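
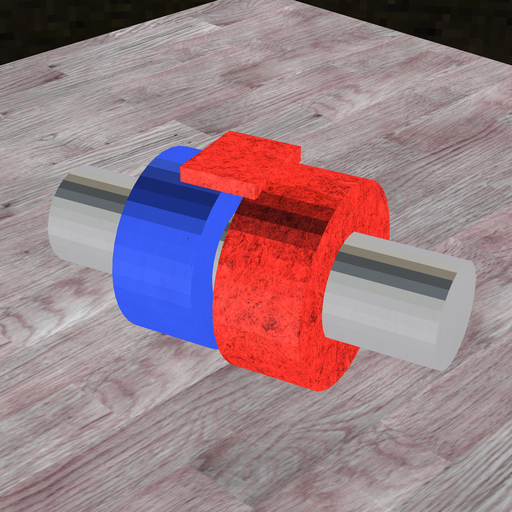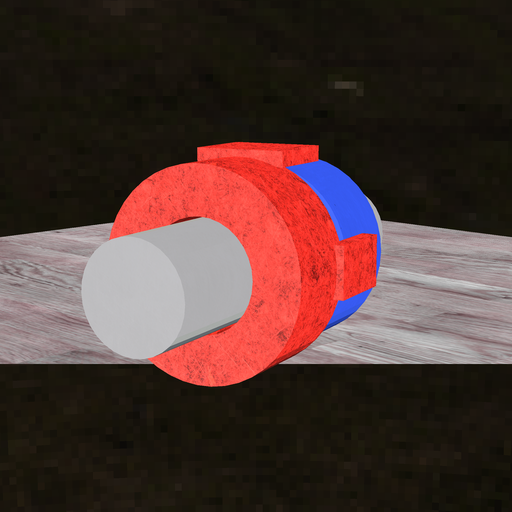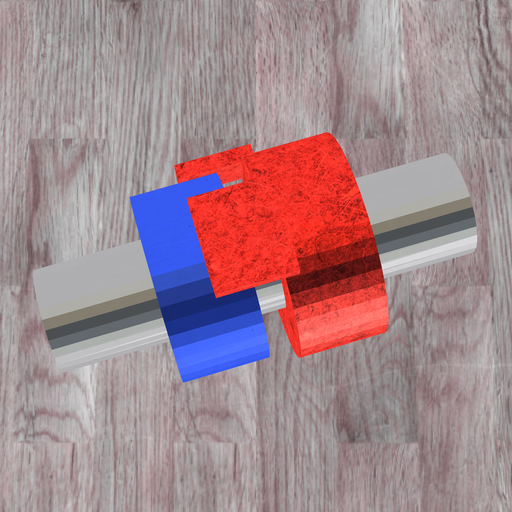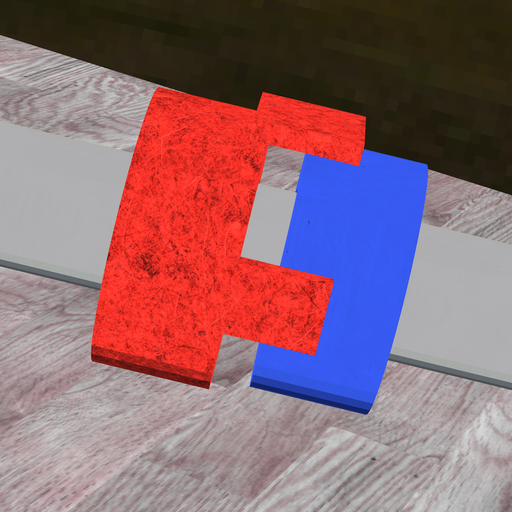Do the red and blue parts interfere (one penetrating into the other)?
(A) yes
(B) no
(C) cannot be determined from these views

(B) no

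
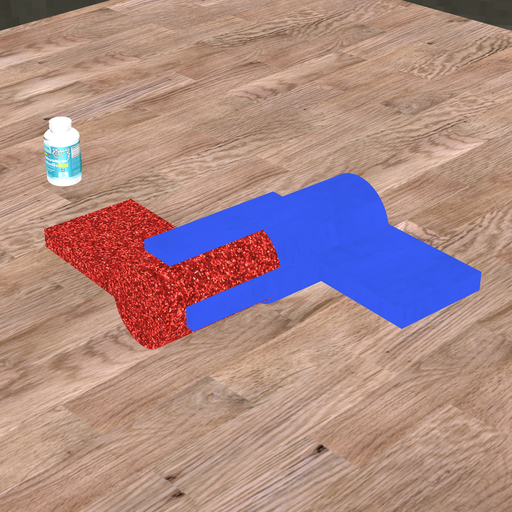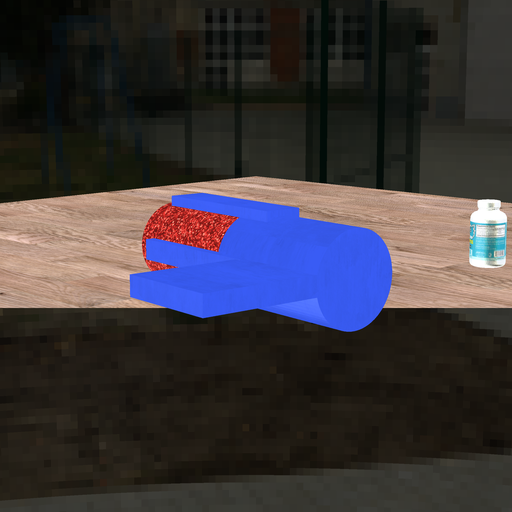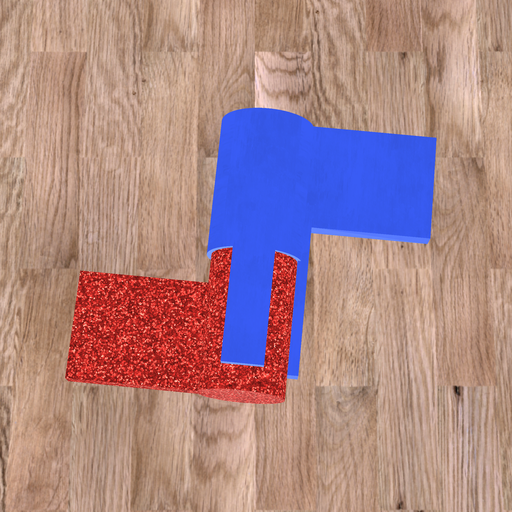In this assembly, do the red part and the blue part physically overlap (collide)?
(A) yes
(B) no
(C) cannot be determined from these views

(C) cannot be determined from these views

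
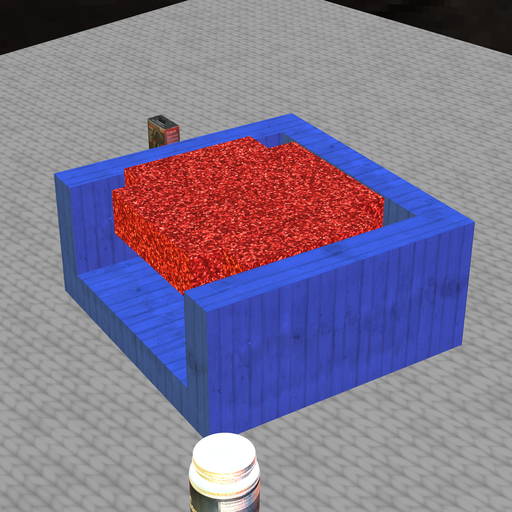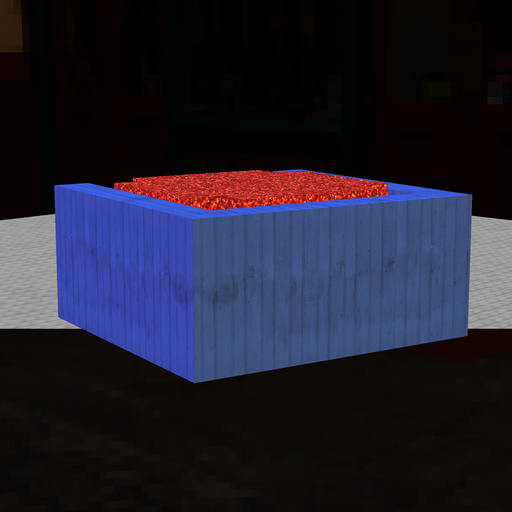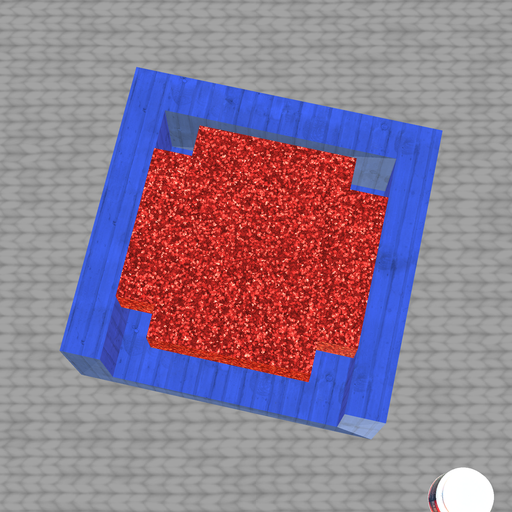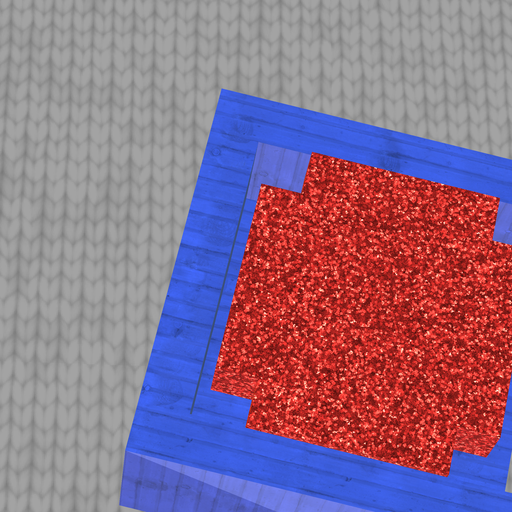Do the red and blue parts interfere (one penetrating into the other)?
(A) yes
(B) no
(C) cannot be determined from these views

(B) no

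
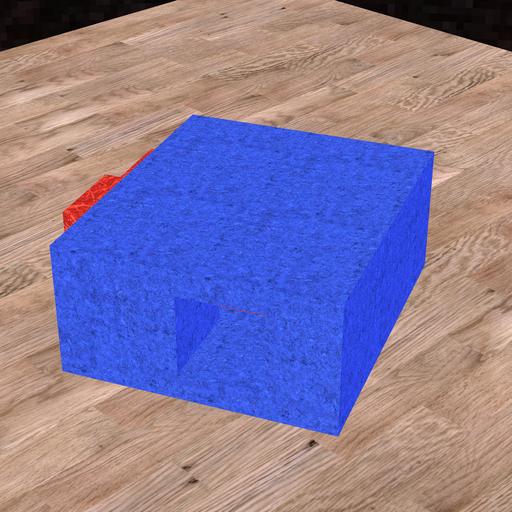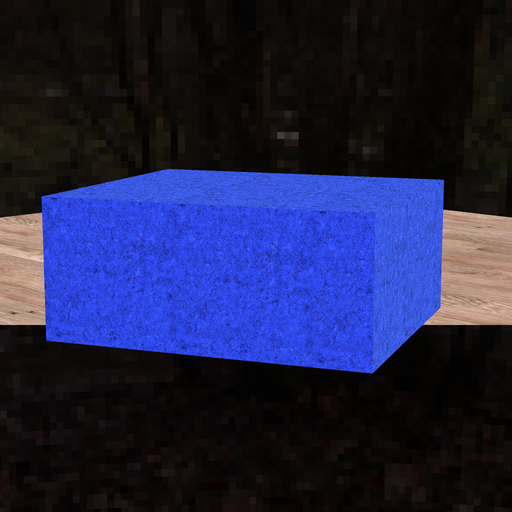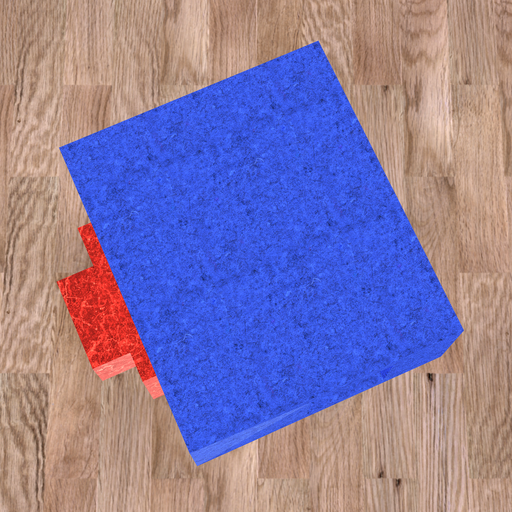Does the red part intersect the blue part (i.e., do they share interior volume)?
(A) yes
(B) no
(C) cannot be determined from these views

(C) cannot be determined from these views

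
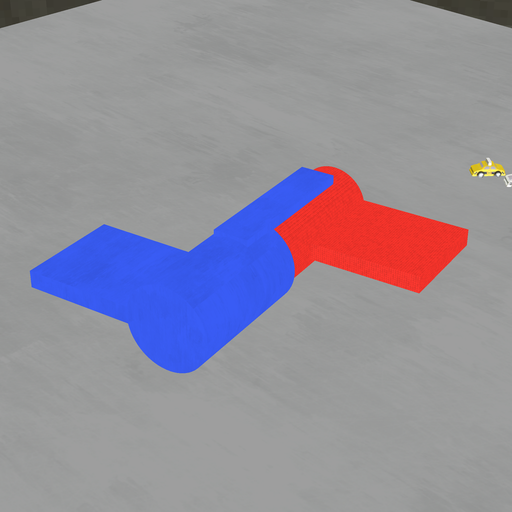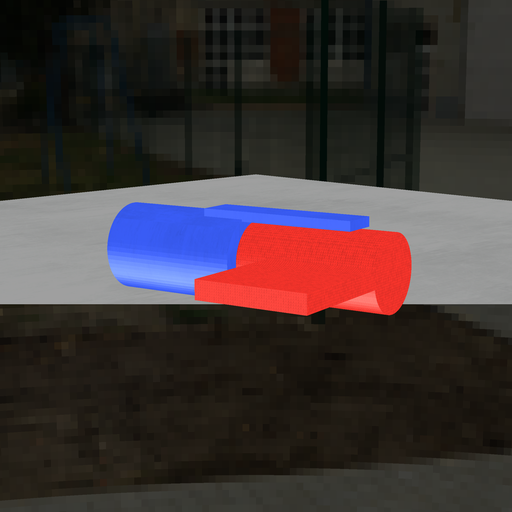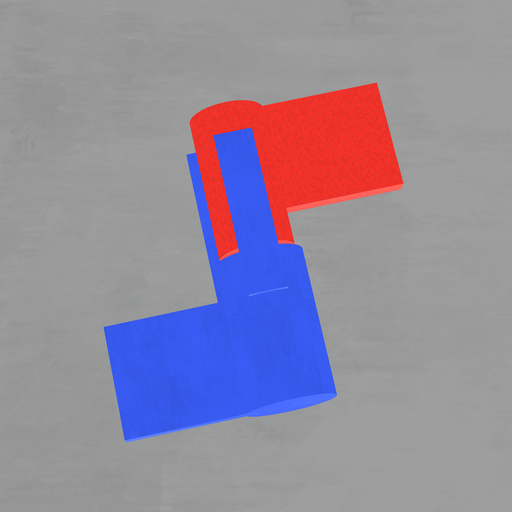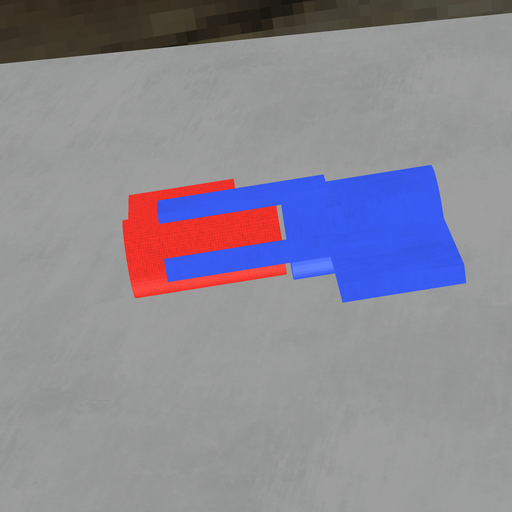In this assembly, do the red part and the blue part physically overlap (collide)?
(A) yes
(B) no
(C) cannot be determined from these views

(B) no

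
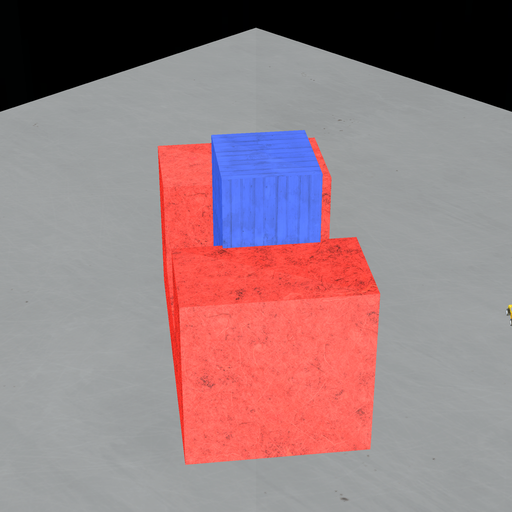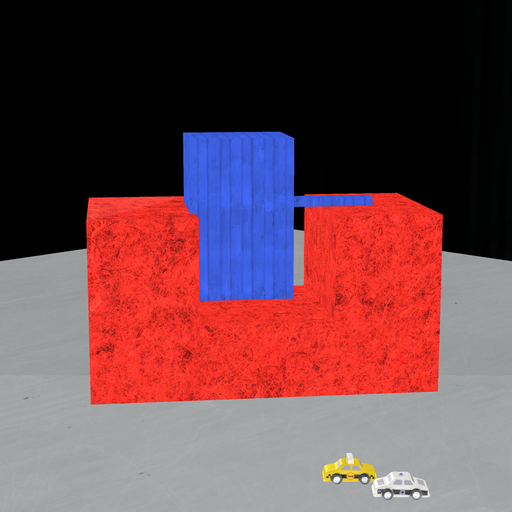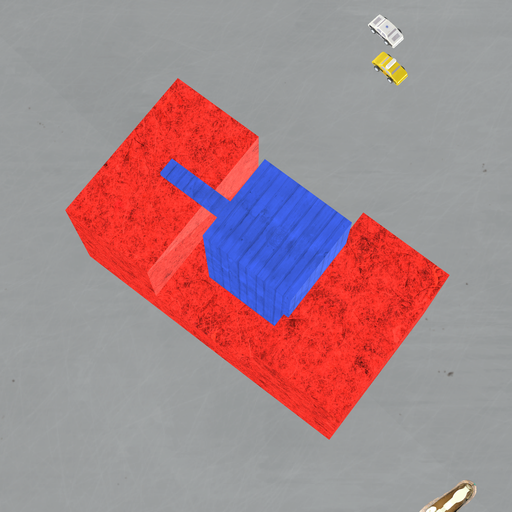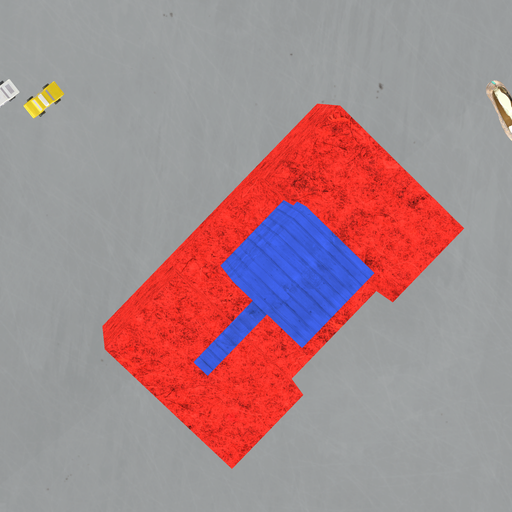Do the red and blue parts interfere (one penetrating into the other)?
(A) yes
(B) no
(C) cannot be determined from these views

(A) yes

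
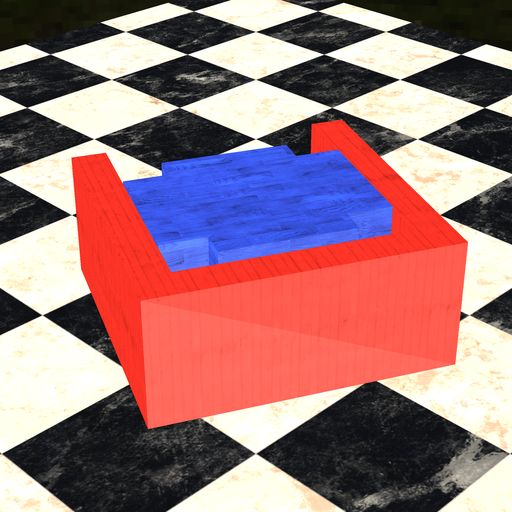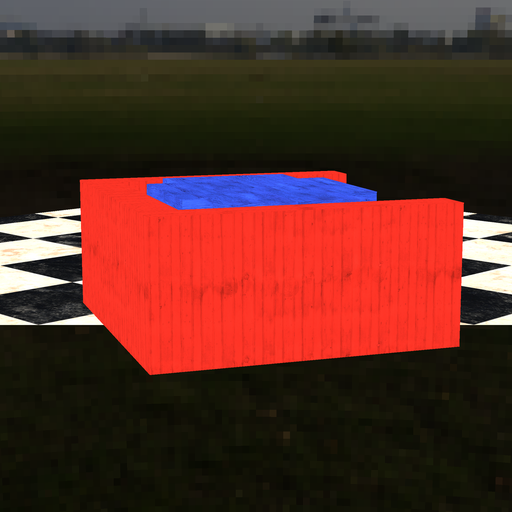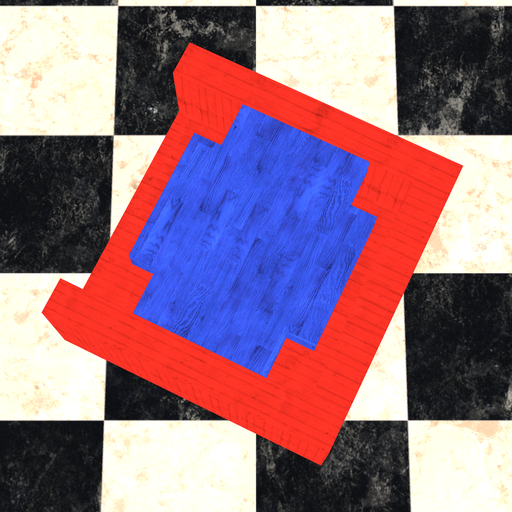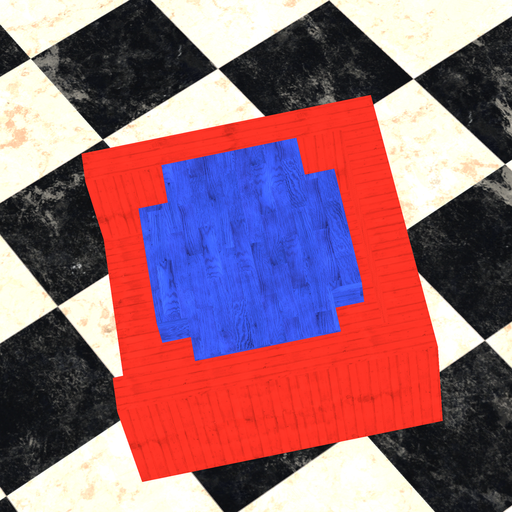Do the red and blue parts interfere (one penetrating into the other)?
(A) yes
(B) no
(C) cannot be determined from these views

(B) no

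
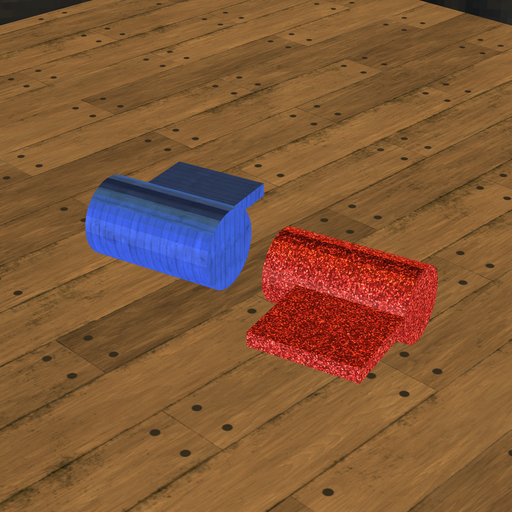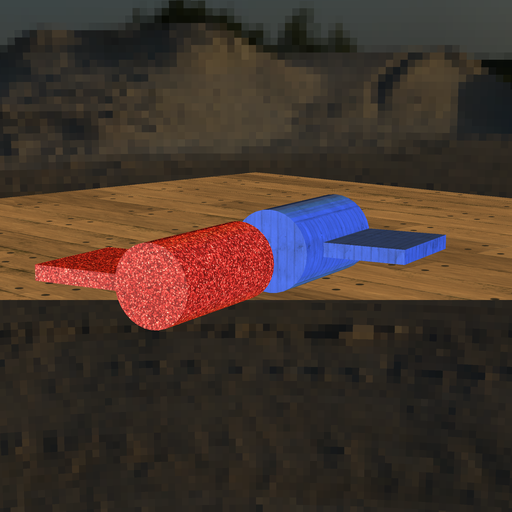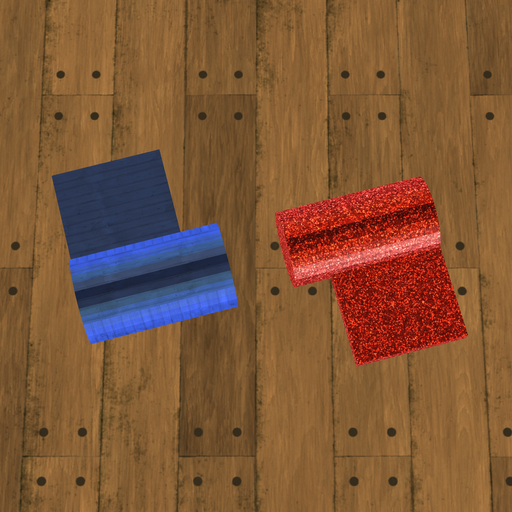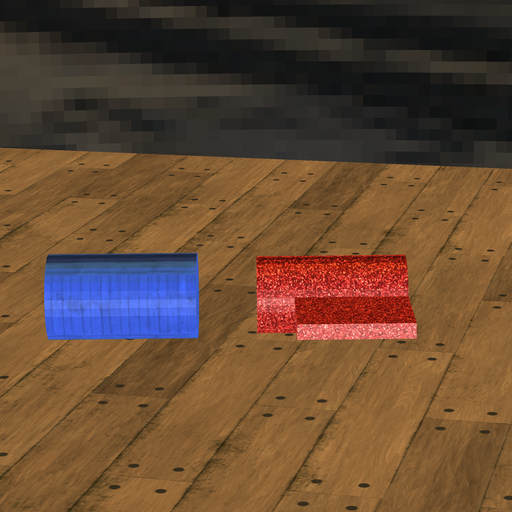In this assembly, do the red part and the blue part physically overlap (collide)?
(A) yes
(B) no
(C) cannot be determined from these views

(B) no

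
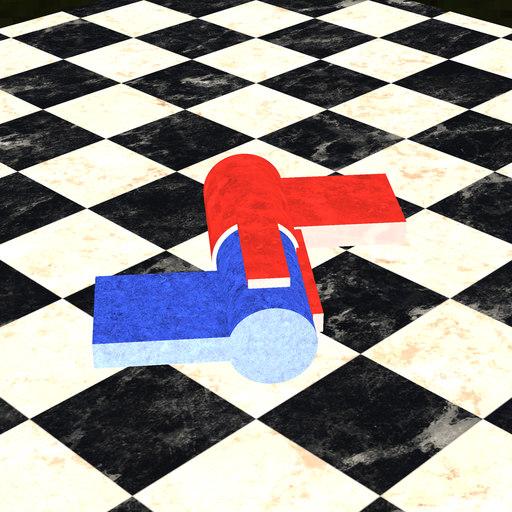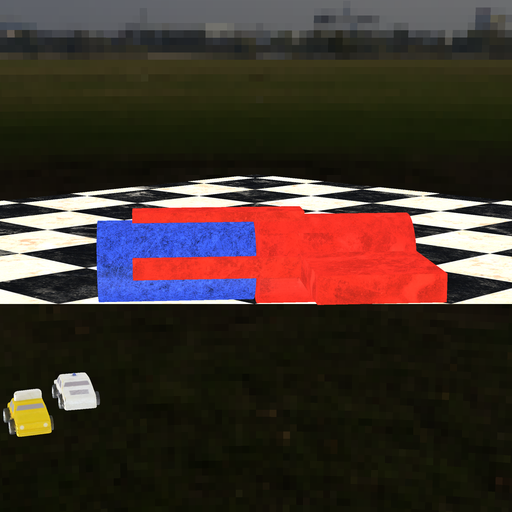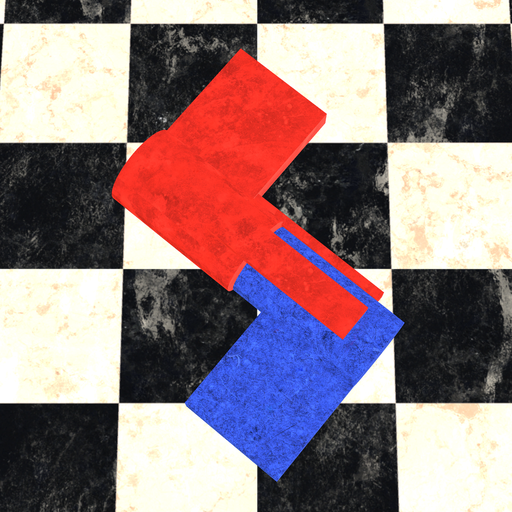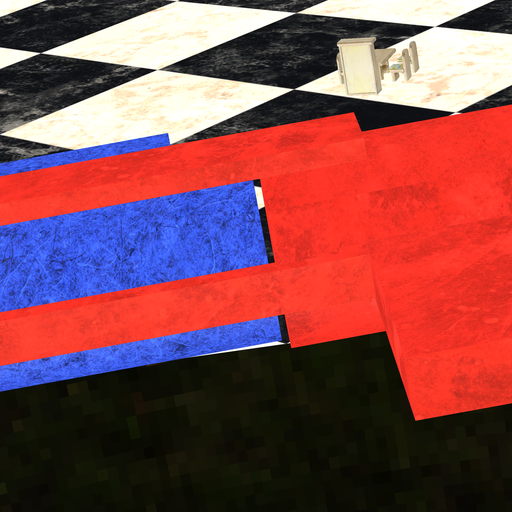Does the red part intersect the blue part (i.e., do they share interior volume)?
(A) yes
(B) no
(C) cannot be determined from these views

(B) no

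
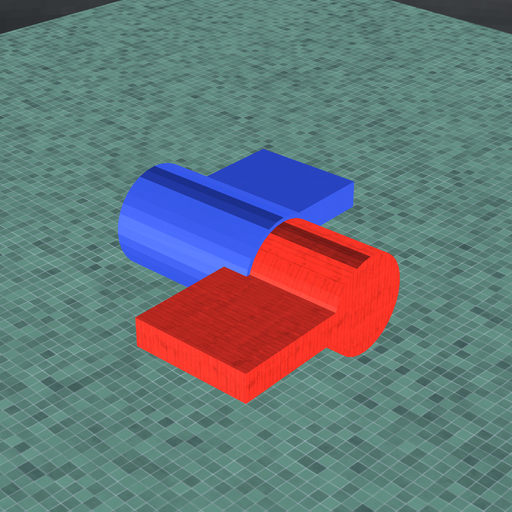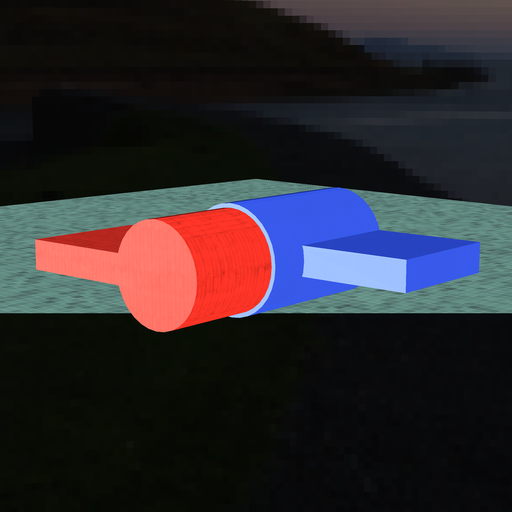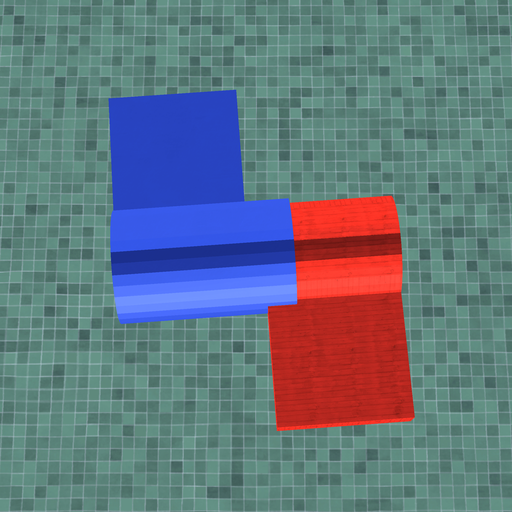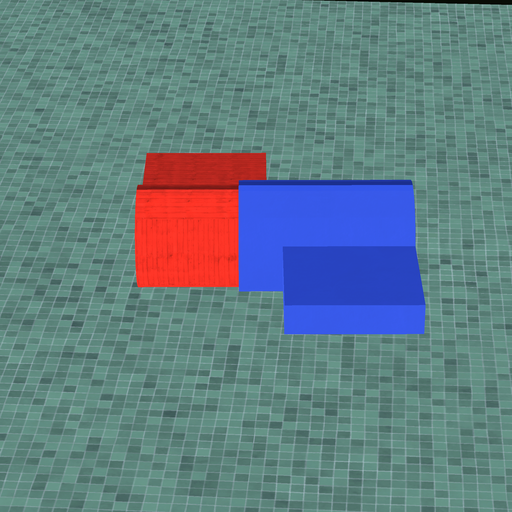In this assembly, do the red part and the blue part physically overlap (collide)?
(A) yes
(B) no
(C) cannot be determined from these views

(A) yes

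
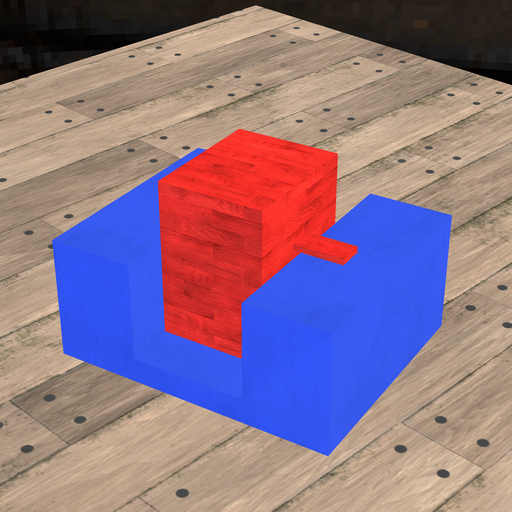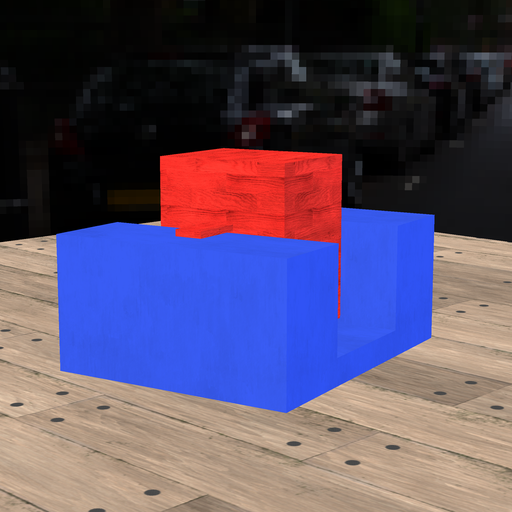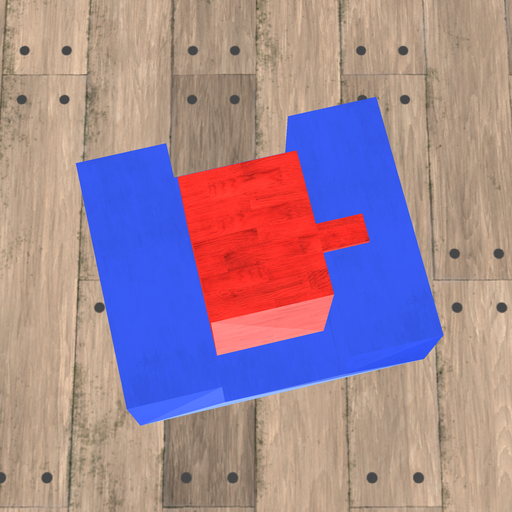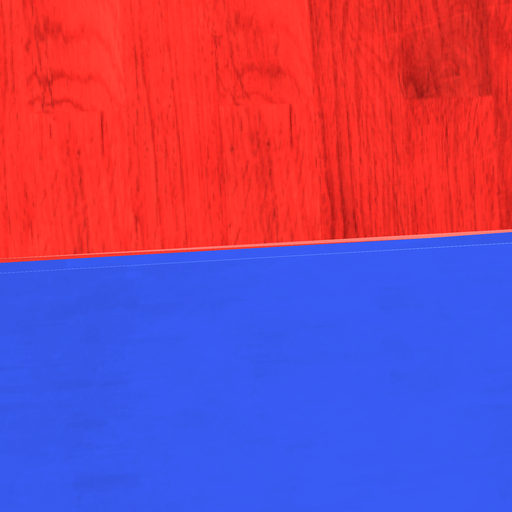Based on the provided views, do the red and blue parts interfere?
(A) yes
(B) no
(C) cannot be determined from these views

(B) no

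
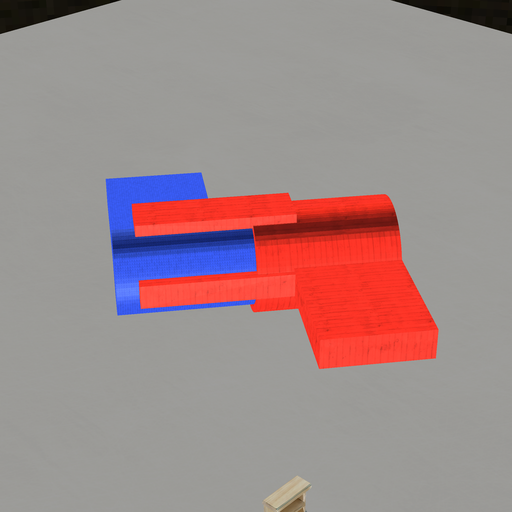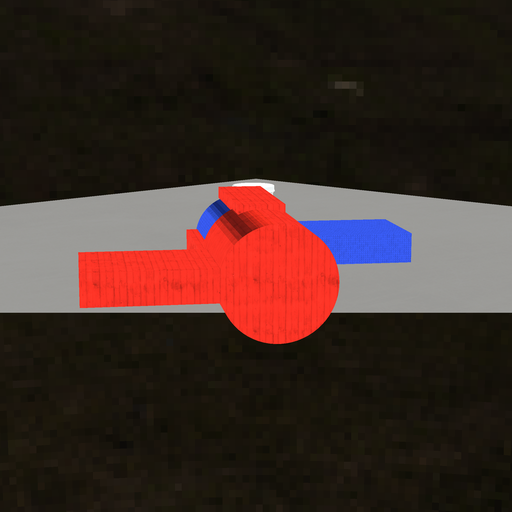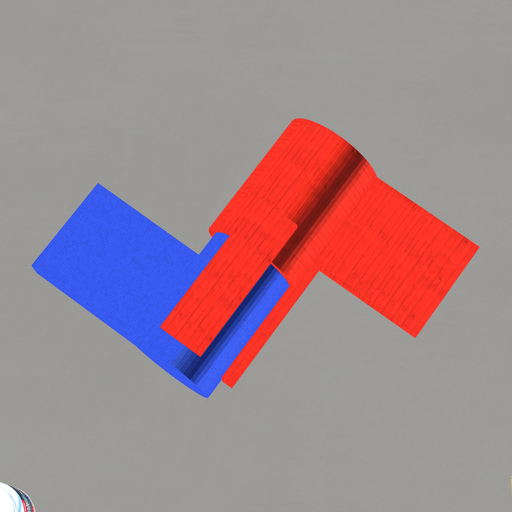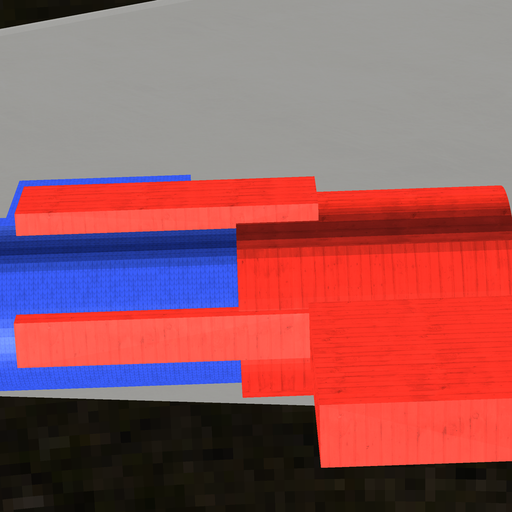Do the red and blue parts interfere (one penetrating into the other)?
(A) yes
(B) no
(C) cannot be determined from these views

(A) yes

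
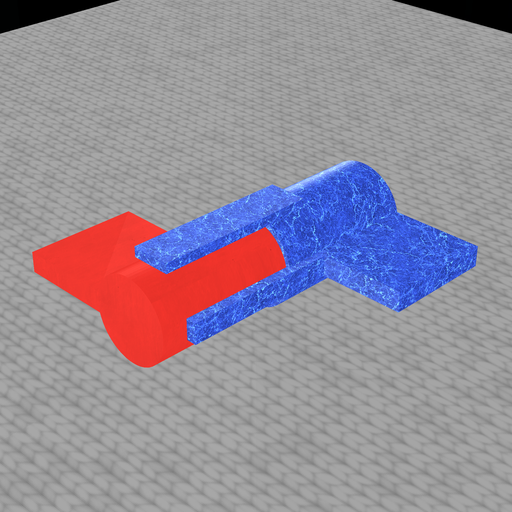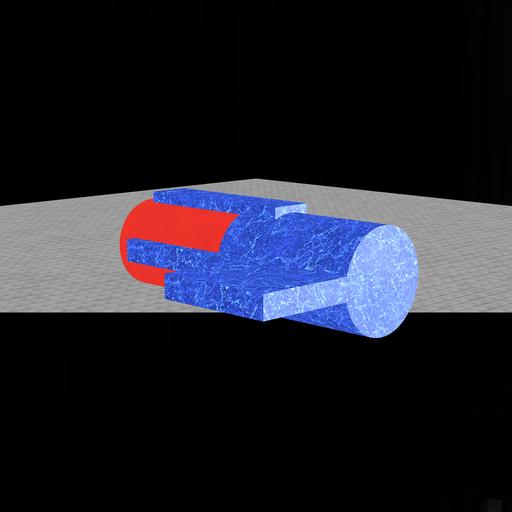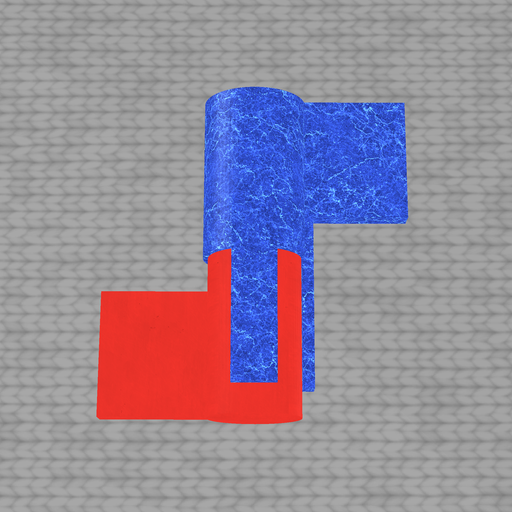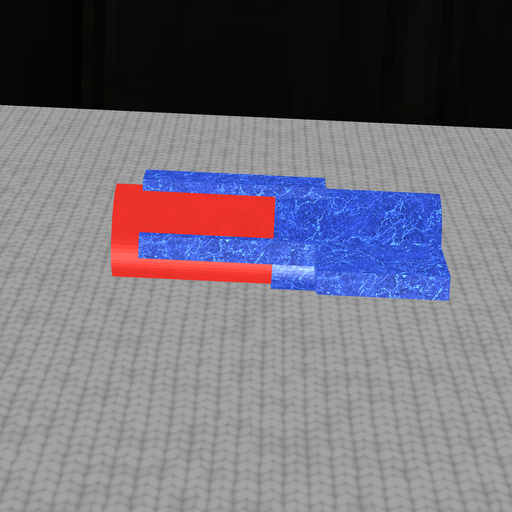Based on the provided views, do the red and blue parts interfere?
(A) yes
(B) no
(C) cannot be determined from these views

(A) yes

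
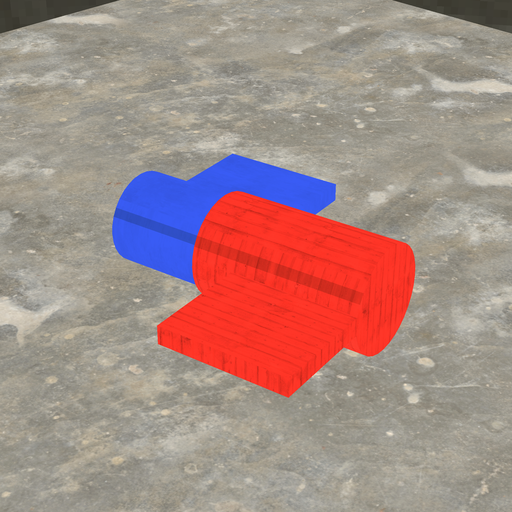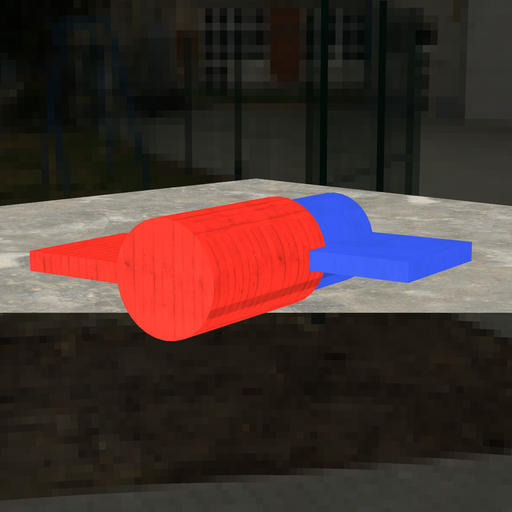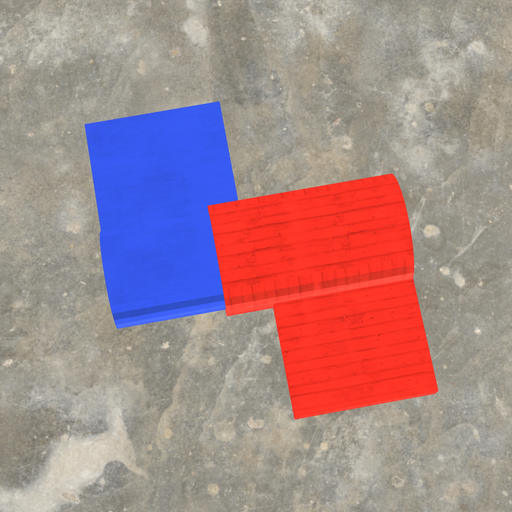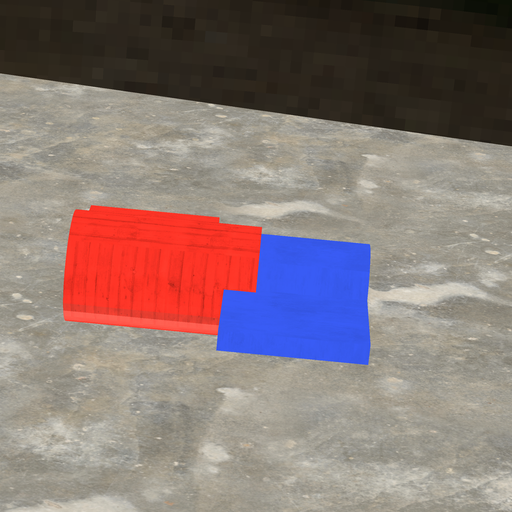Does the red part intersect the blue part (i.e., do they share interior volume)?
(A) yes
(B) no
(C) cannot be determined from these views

(A) yes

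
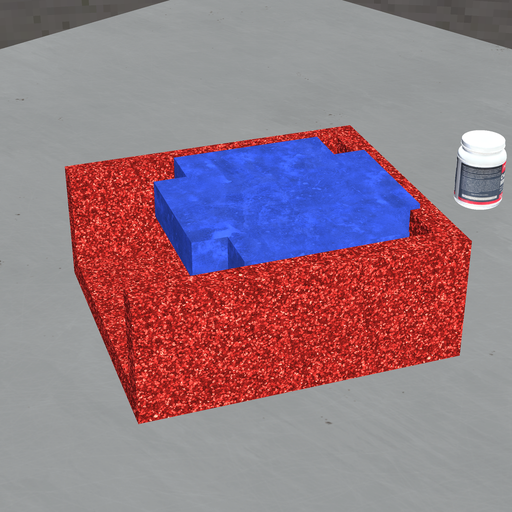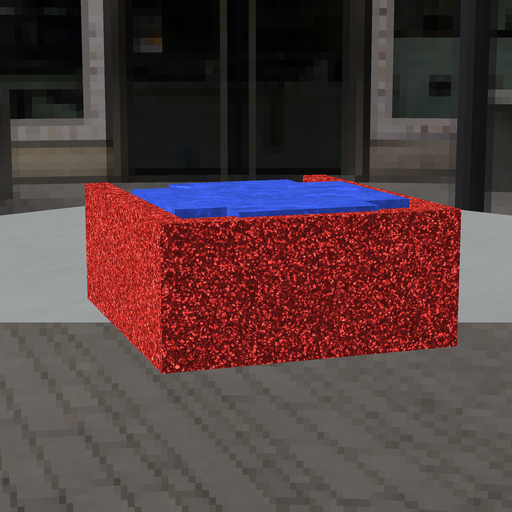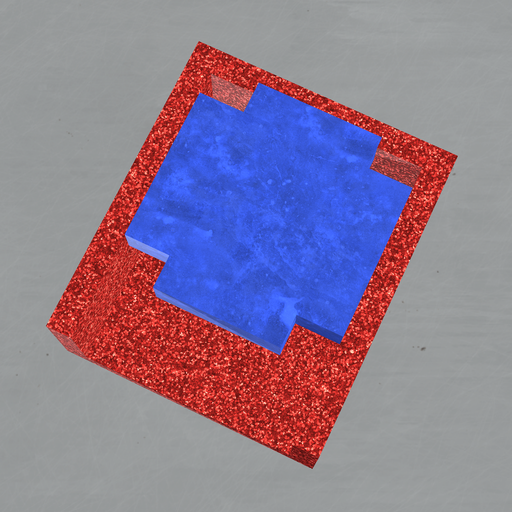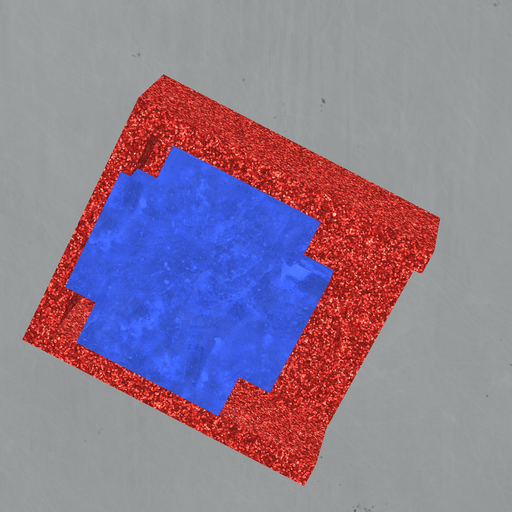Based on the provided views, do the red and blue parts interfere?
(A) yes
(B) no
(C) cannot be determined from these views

(A) yes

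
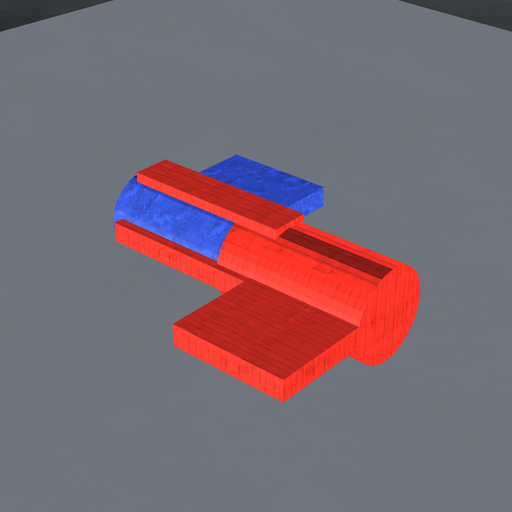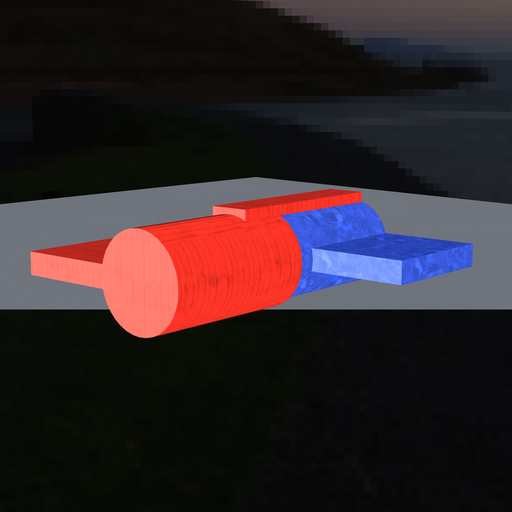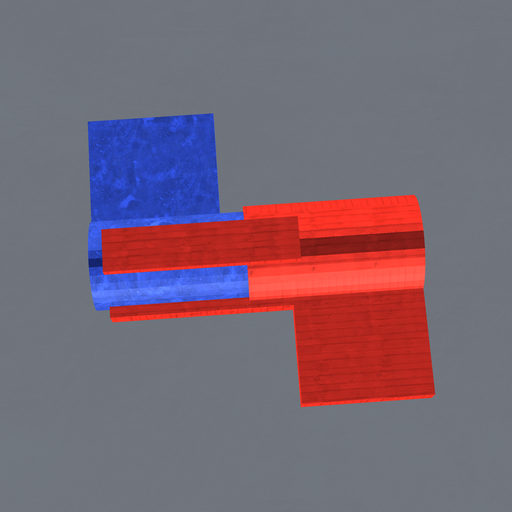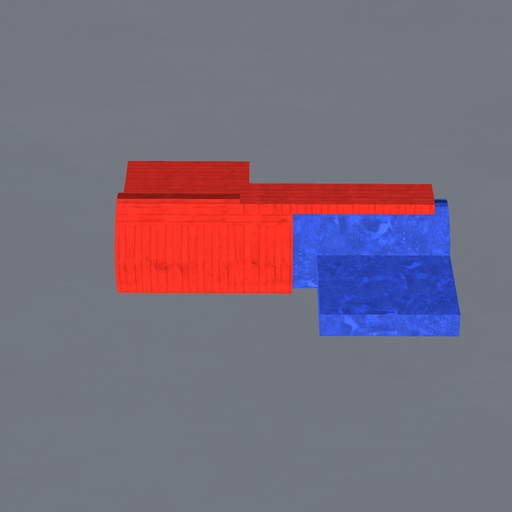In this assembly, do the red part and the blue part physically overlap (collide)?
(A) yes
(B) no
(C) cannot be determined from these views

(A) yes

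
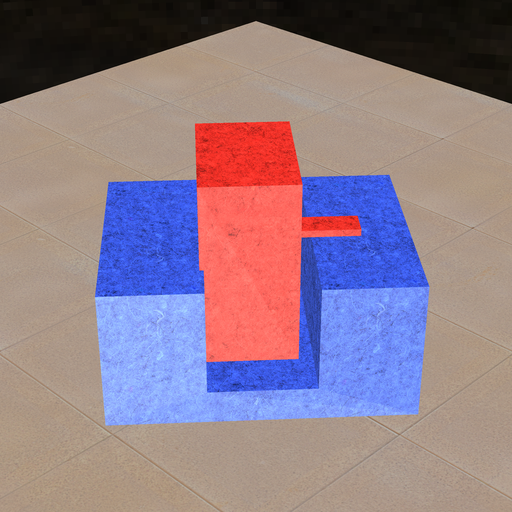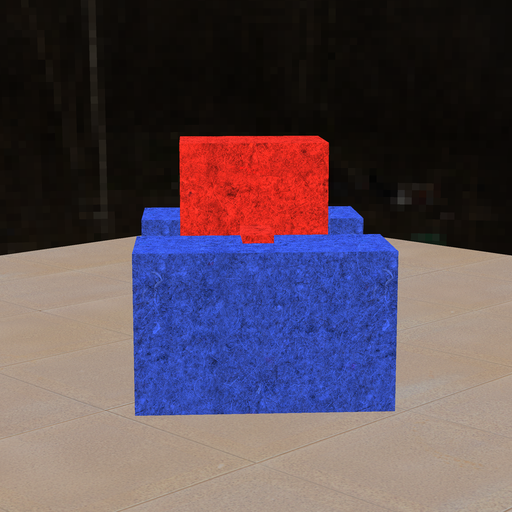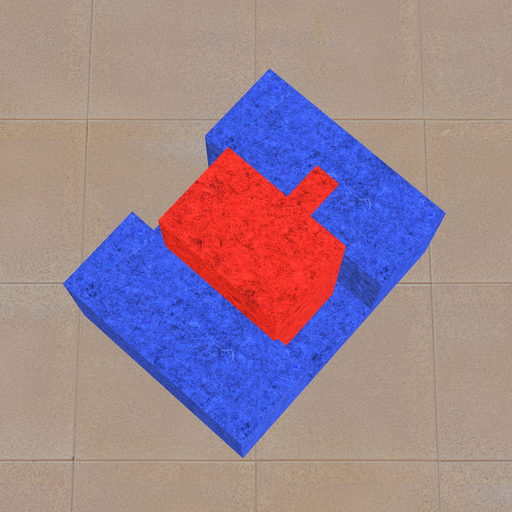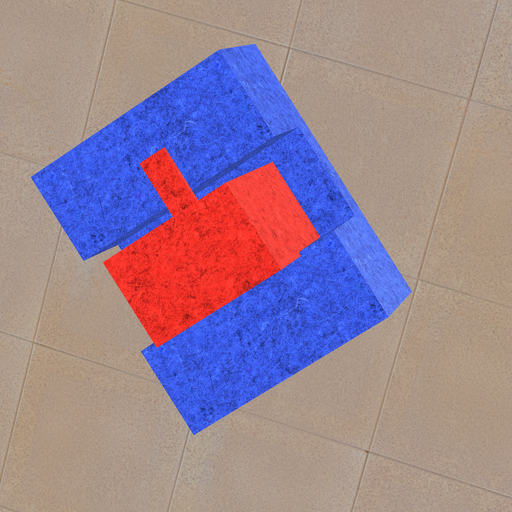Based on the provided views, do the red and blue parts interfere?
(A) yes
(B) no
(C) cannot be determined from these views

(A) yes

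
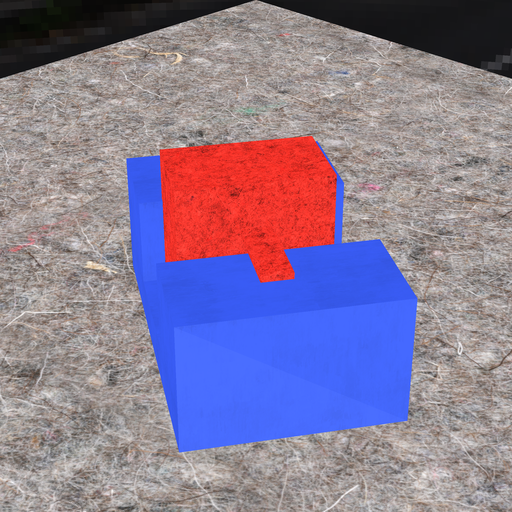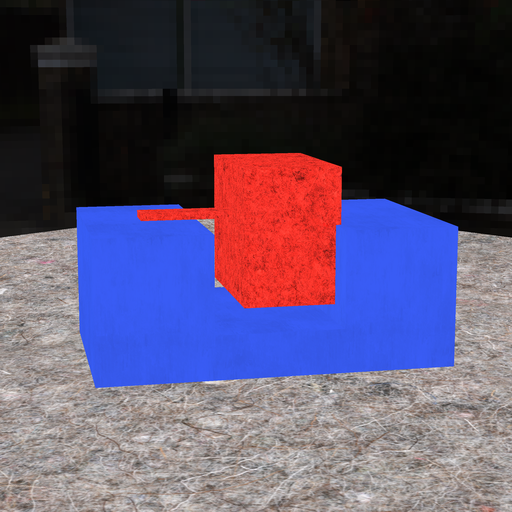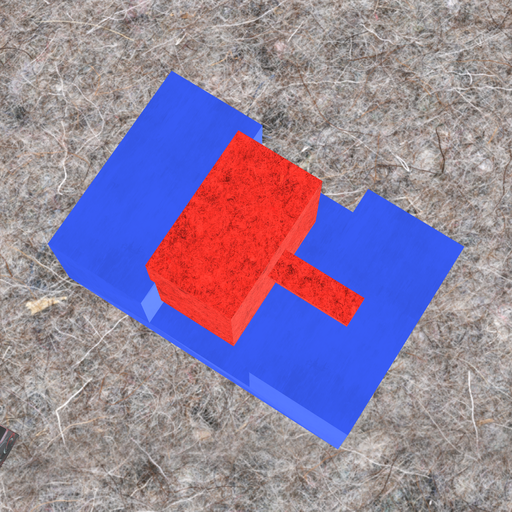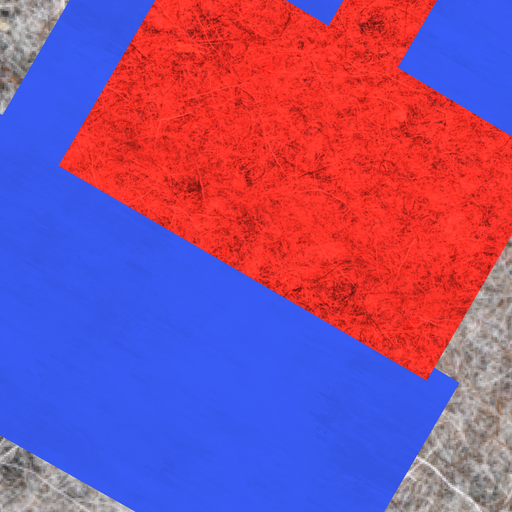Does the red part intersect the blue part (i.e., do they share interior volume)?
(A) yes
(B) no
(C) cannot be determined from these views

(A) yes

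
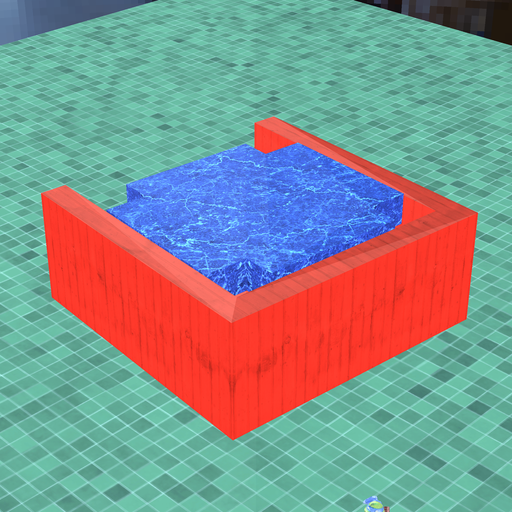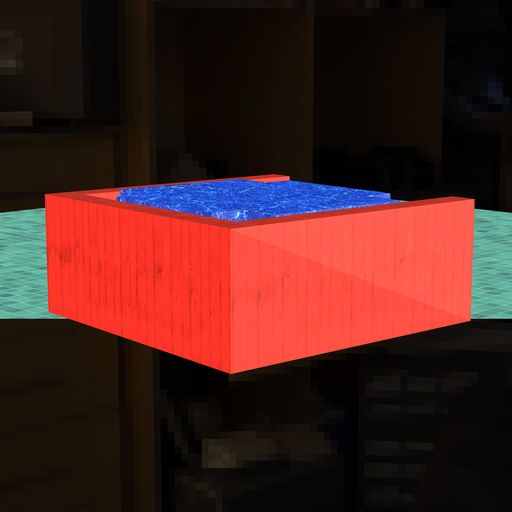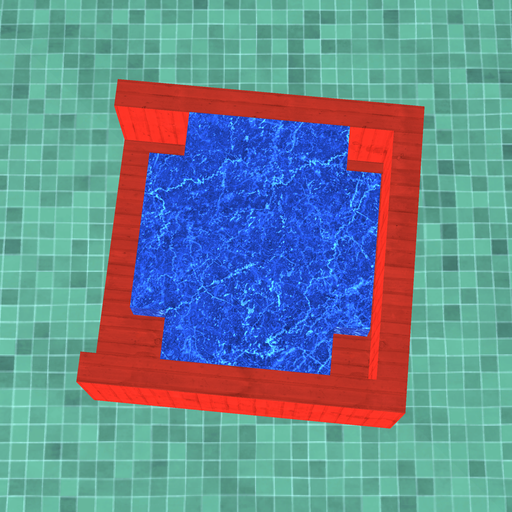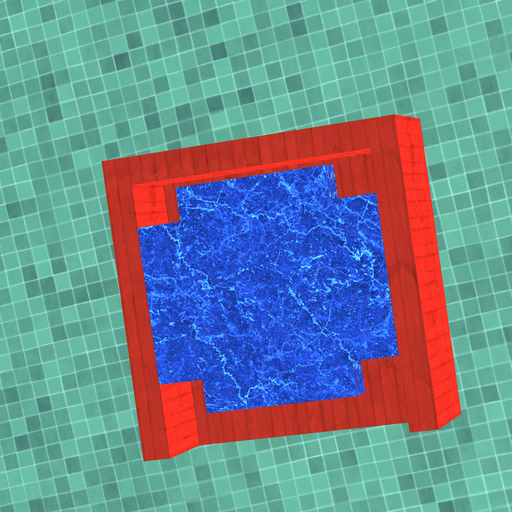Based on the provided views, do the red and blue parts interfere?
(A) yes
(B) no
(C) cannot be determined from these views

(B) no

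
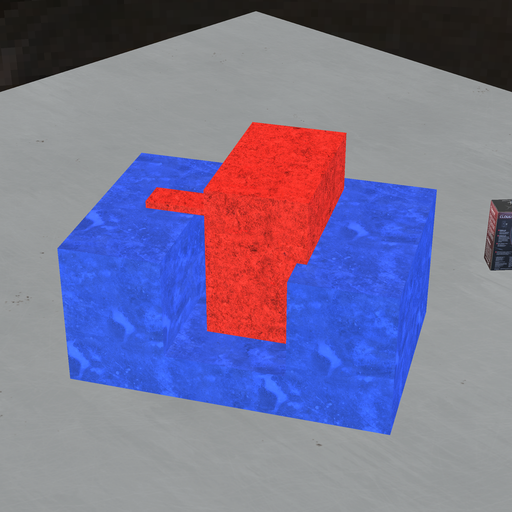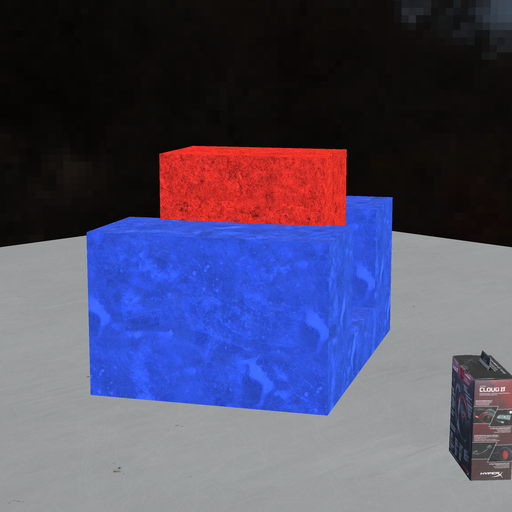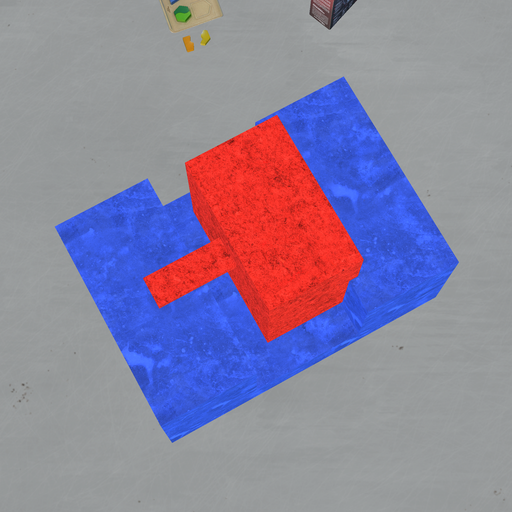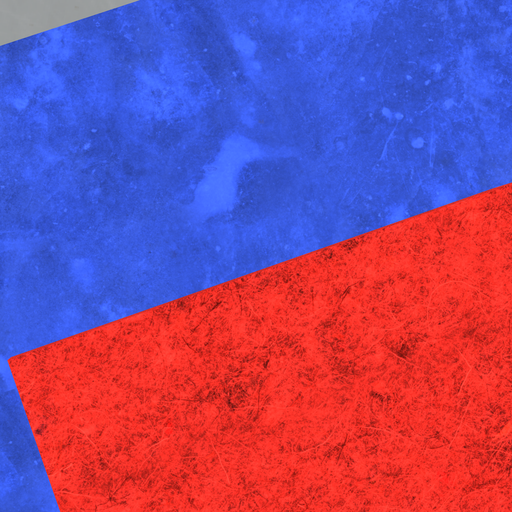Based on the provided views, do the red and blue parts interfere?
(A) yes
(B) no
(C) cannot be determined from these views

(A) yes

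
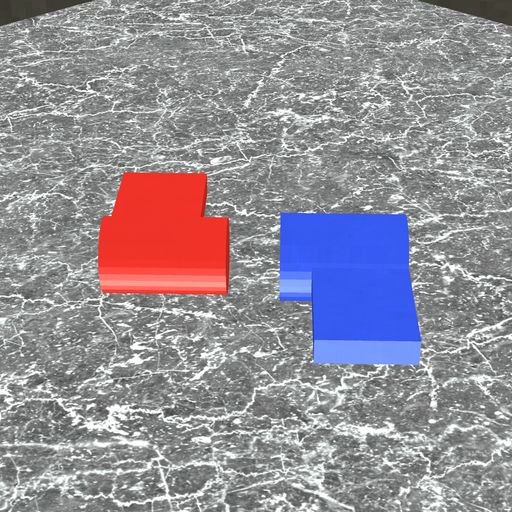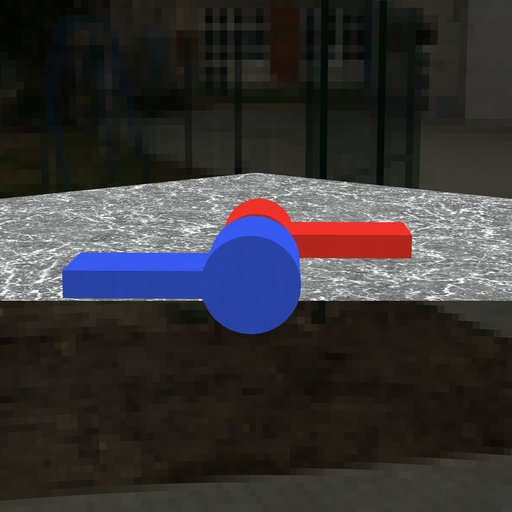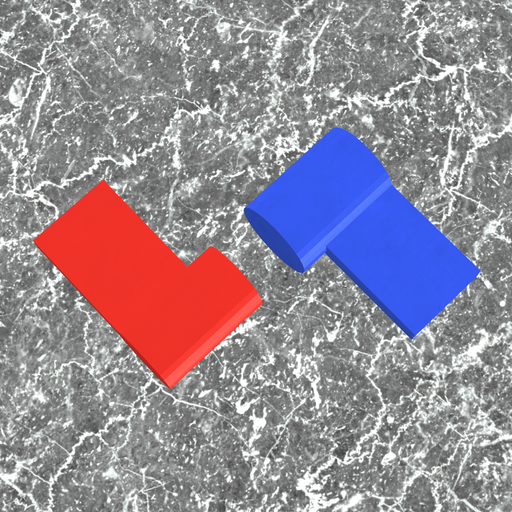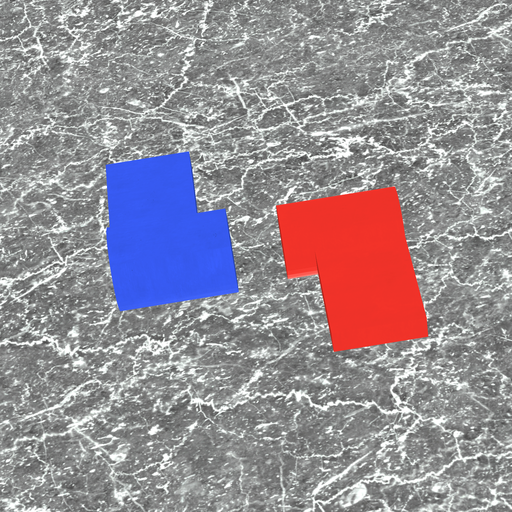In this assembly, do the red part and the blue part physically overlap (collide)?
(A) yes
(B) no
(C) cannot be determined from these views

(B) no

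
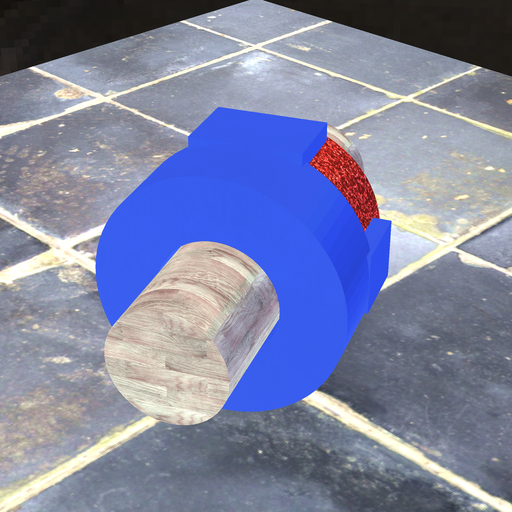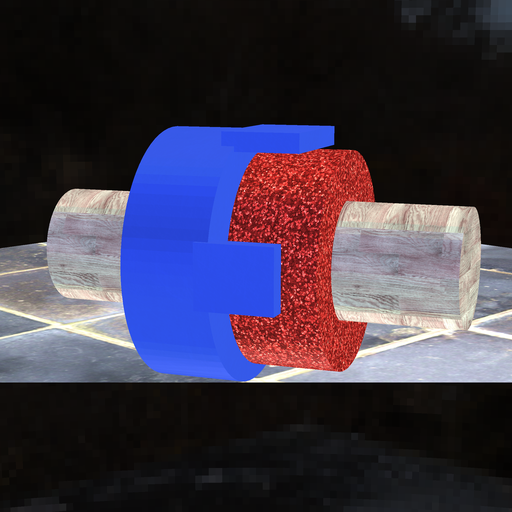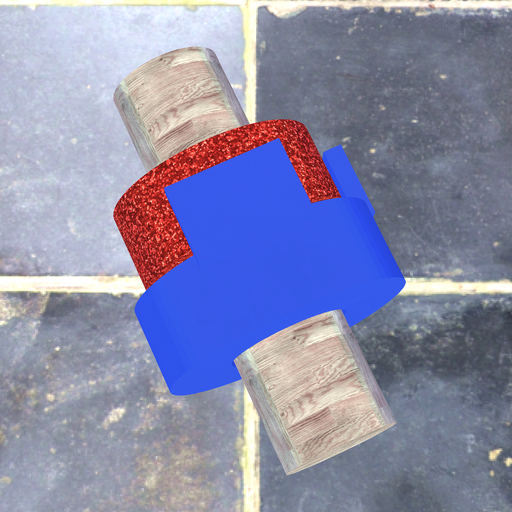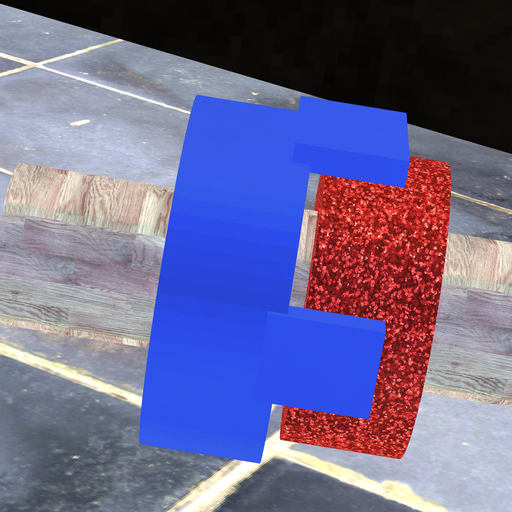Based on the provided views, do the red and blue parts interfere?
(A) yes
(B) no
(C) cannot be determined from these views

(B) no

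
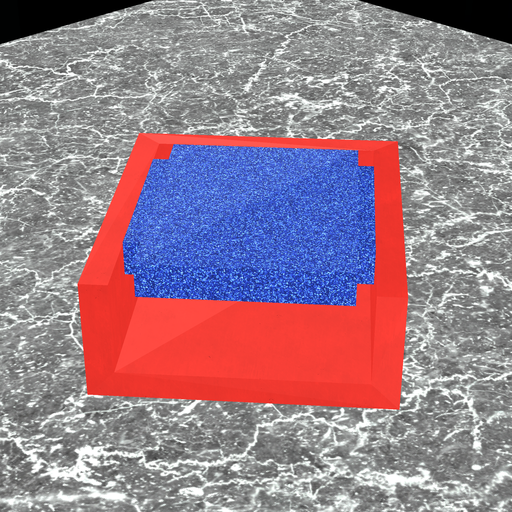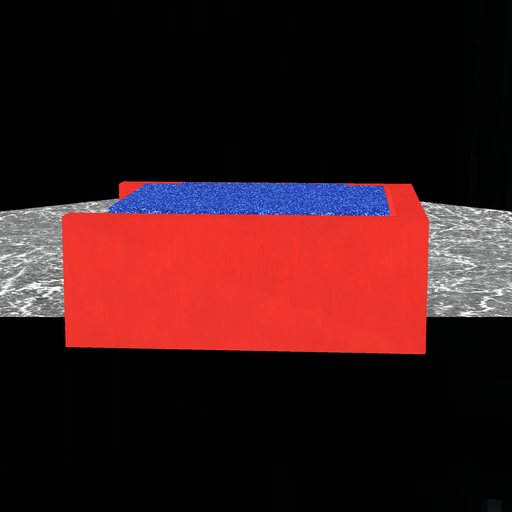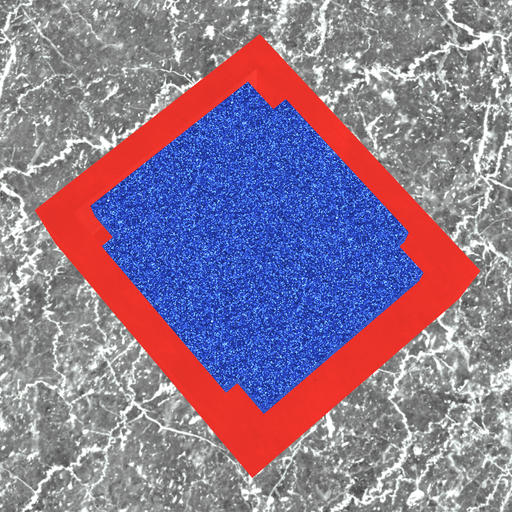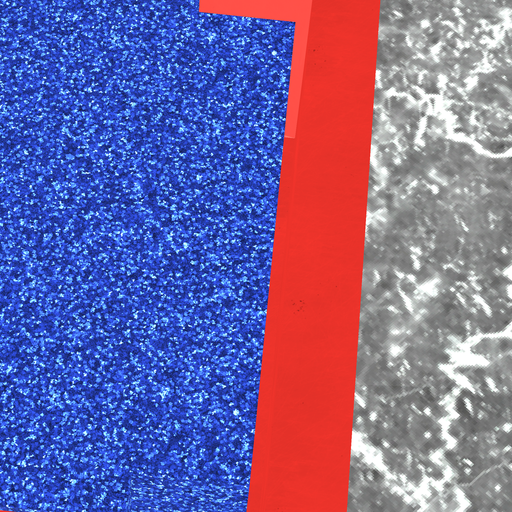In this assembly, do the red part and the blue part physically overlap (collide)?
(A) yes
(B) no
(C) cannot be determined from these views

(B) no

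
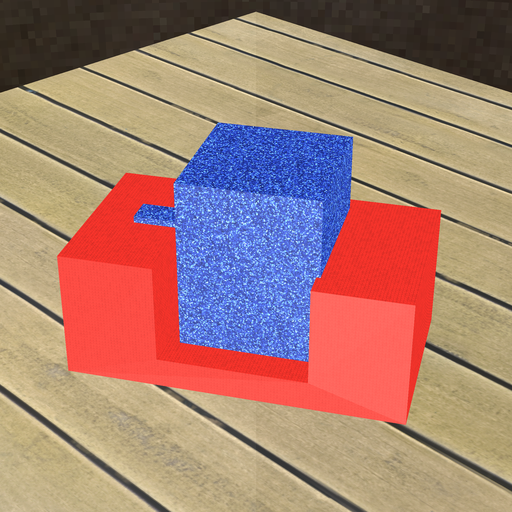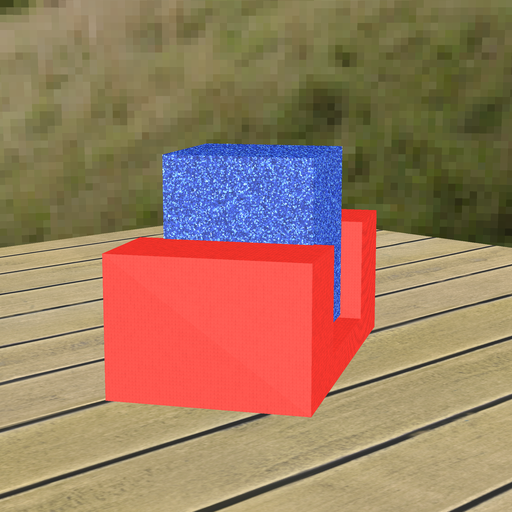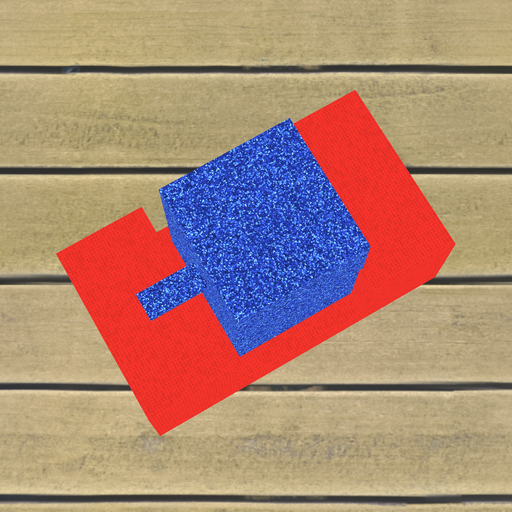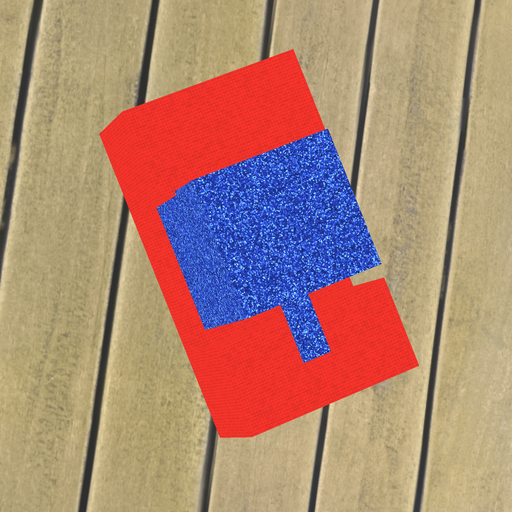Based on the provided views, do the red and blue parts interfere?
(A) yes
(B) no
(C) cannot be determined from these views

(A) yes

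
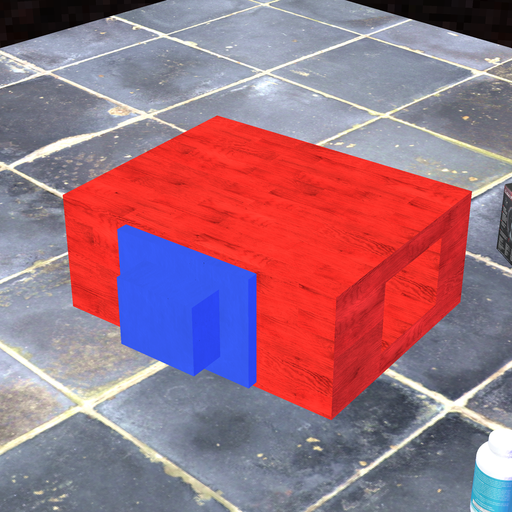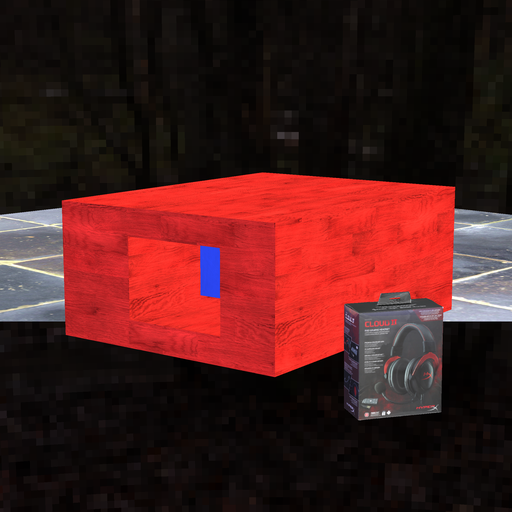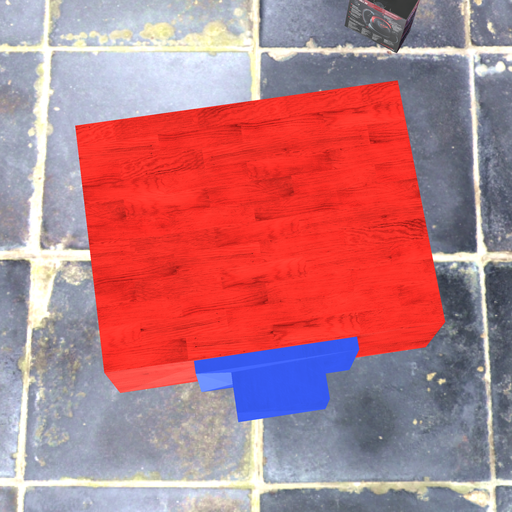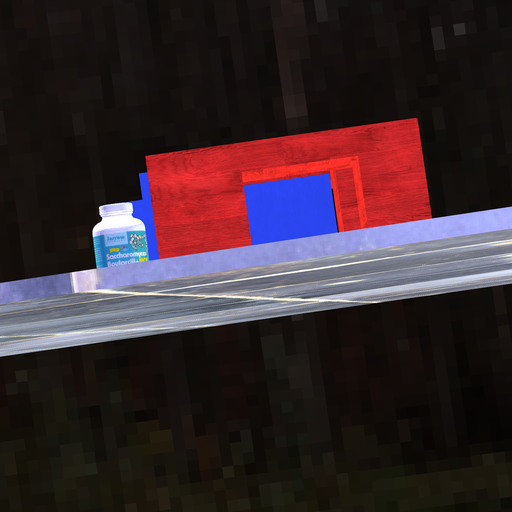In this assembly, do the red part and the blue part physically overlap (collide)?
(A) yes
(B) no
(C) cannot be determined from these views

(B) no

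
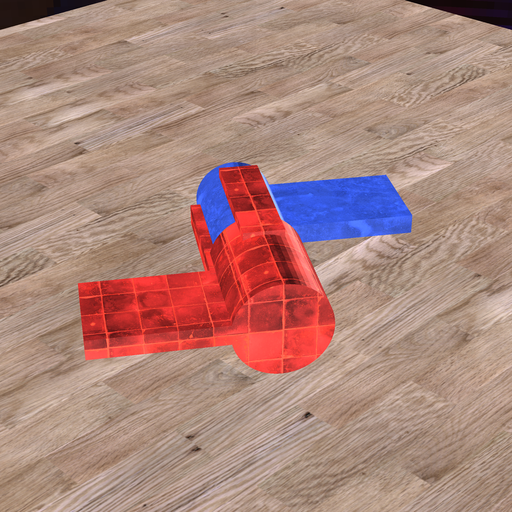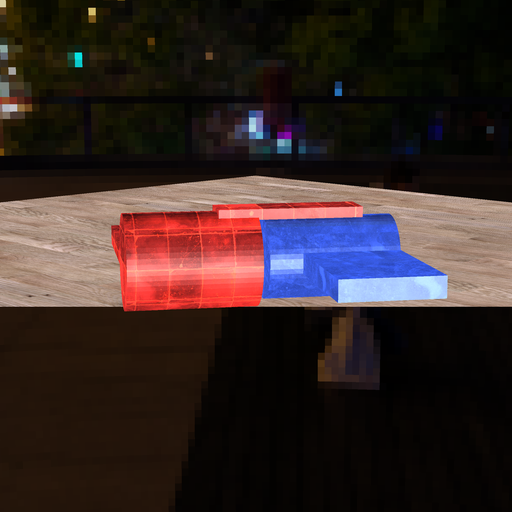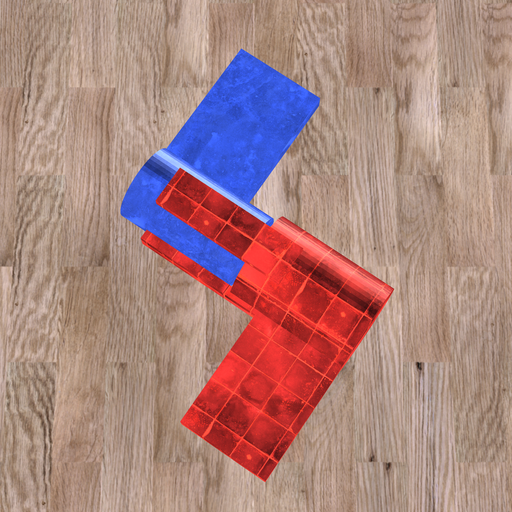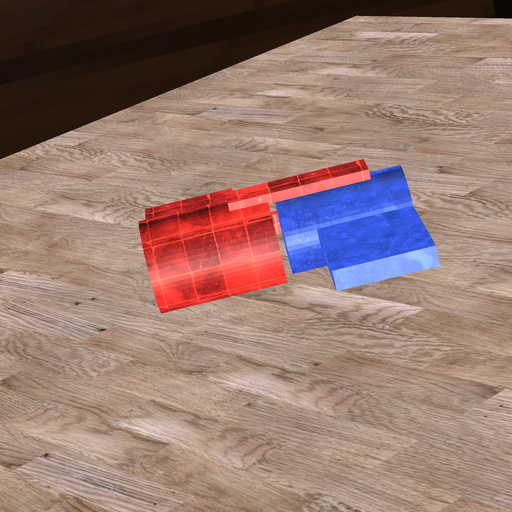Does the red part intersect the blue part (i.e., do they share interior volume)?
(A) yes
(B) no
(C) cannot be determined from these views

(B) no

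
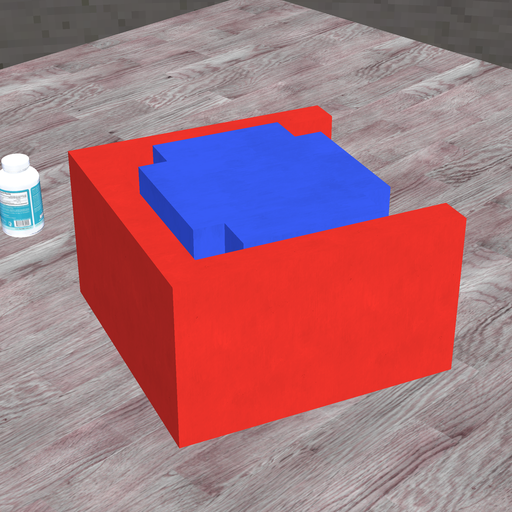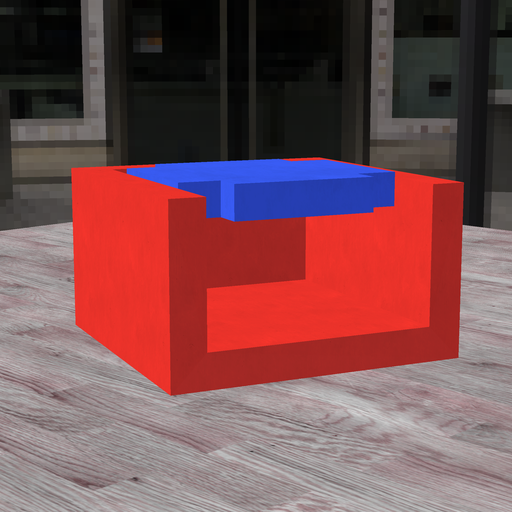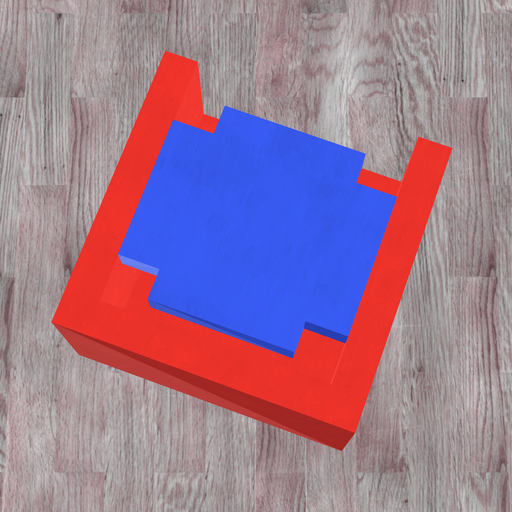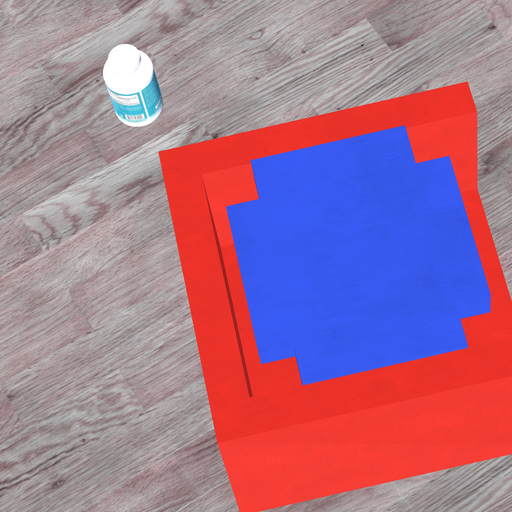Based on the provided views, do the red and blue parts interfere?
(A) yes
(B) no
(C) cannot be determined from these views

(B) no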